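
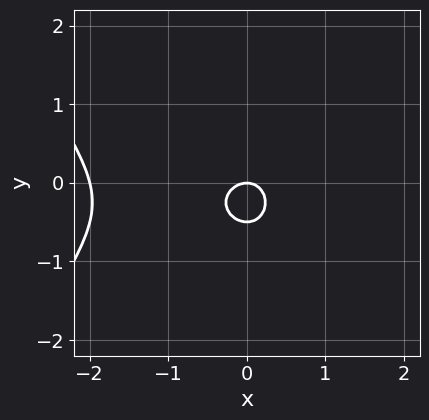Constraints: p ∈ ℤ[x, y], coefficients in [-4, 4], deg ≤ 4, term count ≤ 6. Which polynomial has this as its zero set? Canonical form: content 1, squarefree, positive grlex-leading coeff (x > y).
x^3 + 2*x^2 + 2*y^2 + y

(a) The degree is 3 — the shape is more complex than any degree-2 curve.
(b) From the axis intercepts and sections: it crosses the y-axis at the gridline y = 0; among the integer gridlines, it crosses the x-axis at x ∈ {-2, 0}.
(c) Assembling these constraints gives the stated polynomial.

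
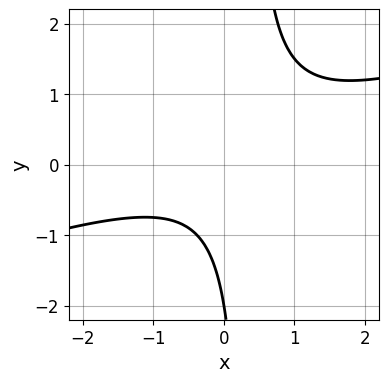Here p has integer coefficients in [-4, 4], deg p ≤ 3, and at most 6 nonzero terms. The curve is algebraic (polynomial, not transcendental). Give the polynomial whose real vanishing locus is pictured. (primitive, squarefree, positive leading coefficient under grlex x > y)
1. The degree is 2 — no degree-1 curve has this shape.
2. From the visible intercepts: it misses every integer gridline on the x-axis; it meets the y-axis at y = -2 (among the integer gridlines).
3. Fitting integer coefficients to these (and the overall shape) gives p.

x^2 - 3*x*y + y + 2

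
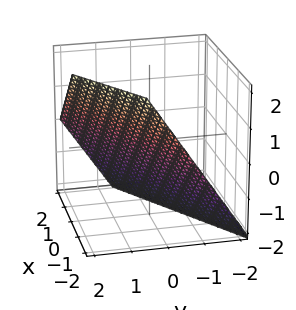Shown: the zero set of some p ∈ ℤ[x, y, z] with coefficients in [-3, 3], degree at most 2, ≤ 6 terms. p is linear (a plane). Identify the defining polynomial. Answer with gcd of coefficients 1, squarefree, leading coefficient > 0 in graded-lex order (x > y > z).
2*x - 3*y + 2*z + 2

(a) The degree is 1 — every cross-section is a straight line — this is a plane.
(b) From the axis intercepts and sections: one z-axis crossing is at z = -1; it crosses the x-axis at the gridline x = -1.
(c) Putting this together gives p.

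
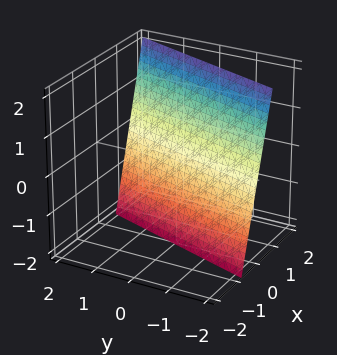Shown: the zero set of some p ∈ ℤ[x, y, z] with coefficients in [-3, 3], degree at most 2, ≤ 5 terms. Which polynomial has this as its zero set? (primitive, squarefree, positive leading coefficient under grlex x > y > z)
The degree is 1 — the surface is flat (a plane).
Observable constraints: it crosses the y-axis at the gridline y = -2; one z-axis crossing is at z = -2.
Fitting integer coefficients to these (and the overall shape) gives p.

3*x - y - z - 2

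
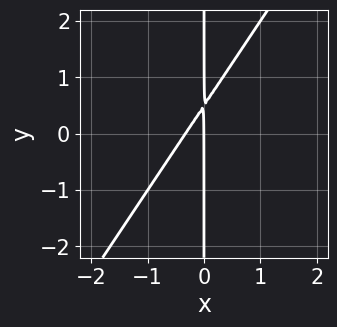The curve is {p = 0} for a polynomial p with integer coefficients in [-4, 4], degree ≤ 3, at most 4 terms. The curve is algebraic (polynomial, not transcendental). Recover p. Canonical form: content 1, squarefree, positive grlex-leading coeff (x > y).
3*x^2 - 2*x*y + x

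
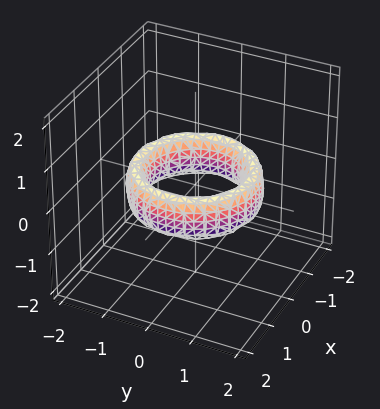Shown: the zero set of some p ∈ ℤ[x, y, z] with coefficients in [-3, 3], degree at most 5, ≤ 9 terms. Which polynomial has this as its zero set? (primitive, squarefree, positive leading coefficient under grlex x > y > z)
x^4 + 2*x^2*y^2 + y^4 - 3*x^2 - 3*y^2 + z^2 + 2

The degree is 4 — the shape is more complex than any degree-3 surface.
By symmetry, the z-axis is an axis of rotation, so x and y enter only as x² + y².
Observable constraints: the y-axis gridline crossings are at y ∈ {-1, 1}; it misses every integer gridline on the z-axis; the x-axis gridline crossings are at x ∈ {-1, 1}; a circular section at z = 0 has radius exactly 1.
The integer polynomial consistent with all of this is the stated p.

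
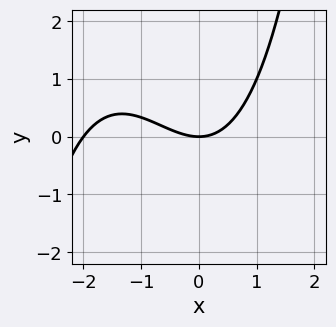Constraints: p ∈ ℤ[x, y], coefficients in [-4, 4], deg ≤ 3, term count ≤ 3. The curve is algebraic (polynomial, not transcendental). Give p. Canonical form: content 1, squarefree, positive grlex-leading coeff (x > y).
x^3 + 2*x^2 - 3*y

1. deg p = 3. The shape is more complex than any degree-2 curve.
2. Checking where it meets the axes: among the integer gridlines, it crosses the x-axis at x ∈ {-2, 0}; it crosses the y-axis at the gridline y = 0.
3. Together with the visible shape, these determine p as stated.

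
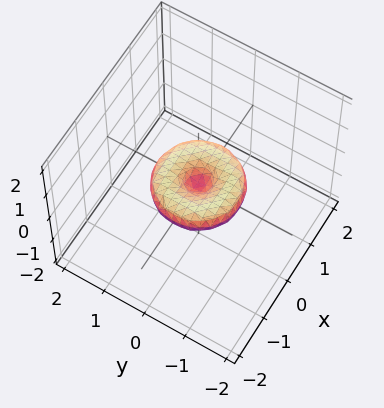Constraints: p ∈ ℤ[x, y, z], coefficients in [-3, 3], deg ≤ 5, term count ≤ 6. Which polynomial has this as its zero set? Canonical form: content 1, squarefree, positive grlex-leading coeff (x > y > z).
x^4 + 2*x^2*y^2 + y^4 - x^2 - y^2 + 2*z^2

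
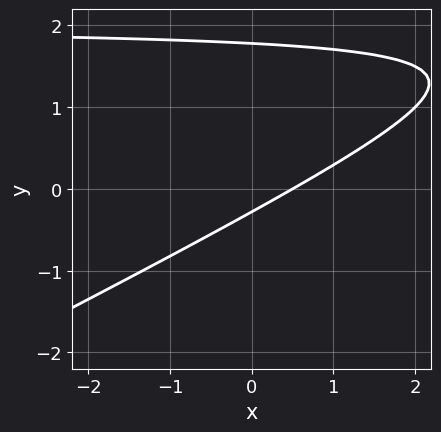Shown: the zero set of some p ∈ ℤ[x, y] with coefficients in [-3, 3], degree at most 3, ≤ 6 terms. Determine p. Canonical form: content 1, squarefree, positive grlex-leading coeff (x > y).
1. The degree is 2 — the shape is more complex than any degree-1 curve.
2. Matching integer coefficients to the picture gives p.

x*y - 2*y^2 - 2*x + 3*y + 1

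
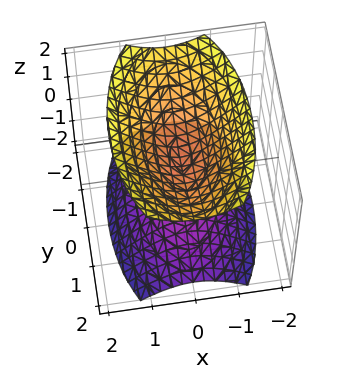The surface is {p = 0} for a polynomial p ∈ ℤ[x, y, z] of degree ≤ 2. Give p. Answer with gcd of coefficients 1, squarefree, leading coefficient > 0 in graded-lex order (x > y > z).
3*x^2 + y^2 - 2*z^2 + 1

There are 2 components.
deg p = 2.
Symmetries: mirror symmetry z ↦ −z ⇒ only even powers of z; the y ↦ −y reflection is a symmetry, so y appears only in even powers; it's symmetric under x → −x, forcing even powers of x.
Reading off the gridlines: no x-intercept at any integer in the box; no y-intercept at any integer in the box.
The integer polynomial consistent with all of this is the stated p.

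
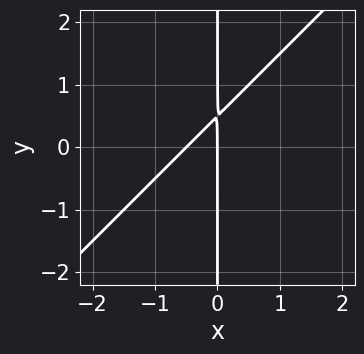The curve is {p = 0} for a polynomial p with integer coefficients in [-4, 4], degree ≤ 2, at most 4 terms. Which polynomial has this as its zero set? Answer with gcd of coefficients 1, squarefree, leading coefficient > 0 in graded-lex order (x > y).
2*x^2 - 2*x*y + x

1. deg p = 2.
2. From the visible intercepts: every point of the y-axis in the box is on the curve; it meets the x-axis at x = 0 (among the integer gridlines).
3. Matching integer coefficients to the picture gives p.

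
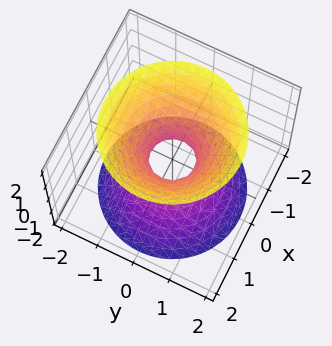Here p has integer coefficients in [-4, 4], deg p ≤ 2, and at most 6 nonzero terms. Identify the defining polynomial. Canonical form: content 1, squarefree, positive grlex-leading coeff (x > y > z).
3*x^2 + 3*y^2 - 2*z^2 - 1

1. Degree: no degree-1 surface has this shape, so deg p = 2.
2. Symmetries: rotational symmetry about the z-axis ⇒ p depends on x, y only through x² + y².
3. Checking where it meets the axes: a circular section at z = 2 has radius between 1 and 2; the surface avoids every integer z-axis point in the box.
4. Matching integer coefficients to the picture gives p.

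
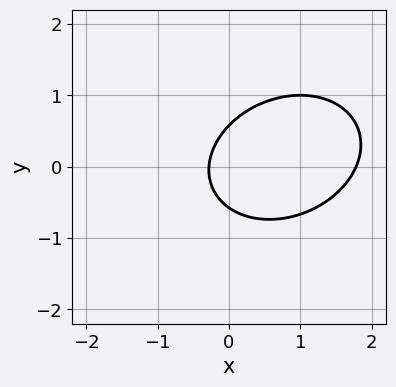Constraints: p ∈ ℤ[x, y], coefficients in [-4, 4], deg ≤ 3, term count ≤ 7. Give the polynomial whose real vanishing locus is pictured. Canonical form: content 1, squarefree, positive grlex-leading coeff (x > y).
First, degree: the shape is more complex than any degree-1 curve, so deg p = 2.
Finally, solving for integer coefficients yields p as stated.

2*x^2 - x*y + 3*y^2 - 3*x - 1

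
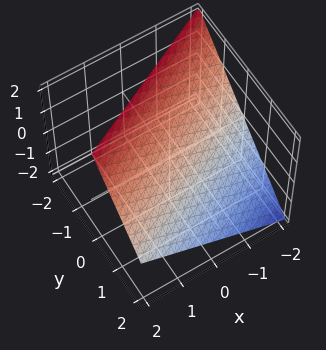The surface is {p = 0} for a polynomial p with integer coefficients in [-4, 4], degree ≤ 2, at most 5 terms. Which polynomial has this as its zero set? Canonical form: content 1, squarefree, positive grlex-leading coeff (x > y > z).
x - 2*y - 2*z + 2

(a) Degree: the surface is flat (a plane), so deg p = 1.
(b) Checking where it meets the axes: one z-axis crossing is at z = 1; it meets the y-axis at y = 1 (among the integer gridlines); one x-axis crossing is at x = -2.
(c) These observations pin down the coefficients.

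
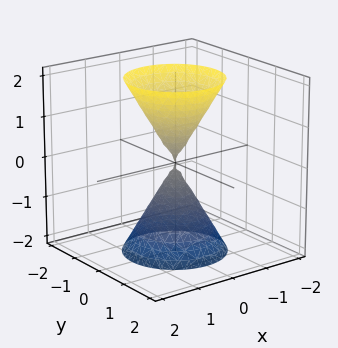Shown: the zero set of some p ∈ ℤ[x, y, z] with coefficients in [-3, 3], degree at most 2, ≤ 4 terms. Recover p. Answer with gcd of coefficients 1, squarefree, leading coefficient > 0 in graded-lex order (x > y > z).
3*x^2 + 3*y^2 - z^2

First, the picture has 2 separate pieces. Treating them together as one polynomial.
Next, degree: a double cone through the origin; a quadric, so deg p = 2.
Then, symmetries: mirror symmetry z ↦ −z ⇒ only even powers of z; the surface is invariant under rotation about z: p = q(x² + y², z).
Next, checking where it meets the axes: one z-axis crossing is at z = 0; one y-axis crossing is at y = 0; a circular section at z = 1 has radius between 0 and 1.
Finally, the integer polynomial consistent with all of this is the stated p.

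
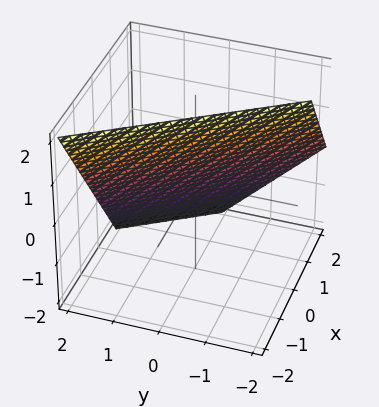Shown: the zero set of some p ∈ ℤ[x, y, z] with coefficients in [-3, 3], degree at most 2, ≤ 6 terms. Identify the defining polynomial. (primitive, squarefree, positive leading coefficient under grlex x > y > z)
3*x + 2*y + 2*z - 2

1. Degree: the surface is flat (a plane), so deg p = 1.
2. Against the integer gridlines: it meets the z-axis at z = 1 (among the integer gridlines); it crosses the y-axis at the gridline y = 1.
3. Fitting integer coefficients to these (and the overall shape) gives p.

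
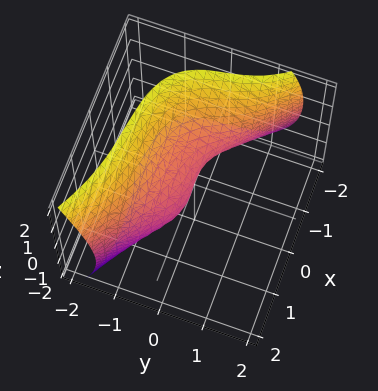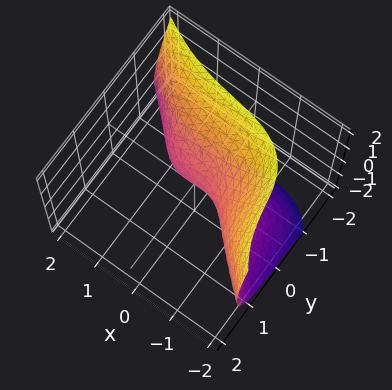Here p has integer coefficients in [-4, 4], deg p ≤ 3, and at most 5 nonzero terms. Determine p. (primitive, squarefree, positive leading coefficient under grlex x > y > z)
Degree: no degree-2 surface has this shape, so deg p = 3.
Against the integer gridlines: it crosses the z-axis at the gridline z = 0; it meets the x-axis at x = 0 (among the integer gridlines).
These observations pin down the coefficients.

x^3 + 2*y^3 + x*z + 2*z^2 + 2*y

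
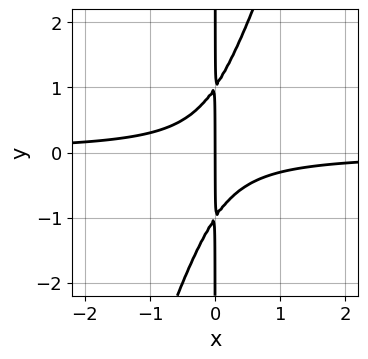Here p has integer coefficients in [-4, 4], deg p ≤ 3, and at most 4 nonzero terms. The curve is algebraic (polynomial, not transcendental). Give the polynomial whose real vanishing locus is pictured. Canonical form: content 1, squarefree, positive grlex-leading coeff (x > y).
3*x^2*y - x*y^2 + x

First, degree: no degree-2 curve has this shape, so deg p = 3.
Then, from the axis intercepts and sections: one x-axis crossing is at x = 0; the visible y-axis segment lies entirely on the curve.
Finally, fitting integer coefficients to these (and the overall shape) gives p.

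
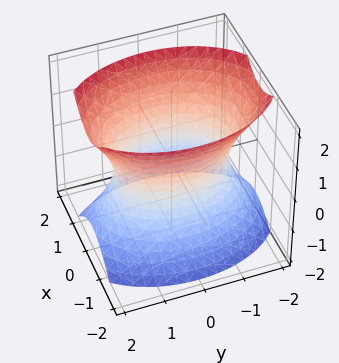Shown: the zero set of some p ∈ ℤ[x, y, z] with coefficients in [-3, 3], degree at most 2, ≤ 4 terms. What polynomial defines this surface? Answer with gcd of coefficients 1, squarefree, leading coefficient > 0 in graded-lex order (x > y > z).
2*x^2 + y^2 - z^2 - 2

Degree: one connected sheet with a waist; a quadric, so deg p = 2.
Symmetries: it's symmetric under x → −x, forcing even powers of x; it's symmetric under y → −y, forcing even powers of y; it's symmetric under z → −z, forcing even powers of z.
Against the integer gridlines: the x-axis gridline crossings are at x ∈ {-1, 1}; the surface avoids every integer z-axis point in the box.
Putting this together gives p.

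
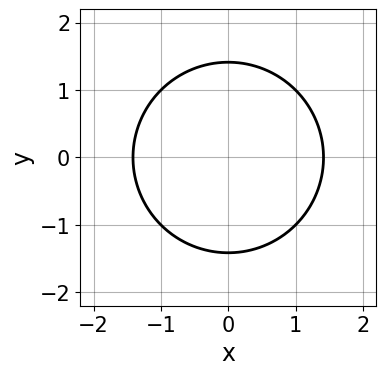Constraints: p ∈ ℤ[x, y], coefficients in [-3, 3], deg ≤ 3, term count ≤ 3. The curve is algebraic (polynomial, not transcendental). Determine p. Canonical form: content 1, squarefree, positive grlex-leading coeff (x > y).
(a) Degree: no degree-1 curve has this shape, so deg p = 2.
(b) Symmetries: the x ↦ −x reflection is a symmetry, so x appears only in even powers; mirror symmetry y ↦ −y ⇒ only even powers of y.
(c) The integer polynomial consistent with all of this is the stated p.

x^2 + y^2 - 2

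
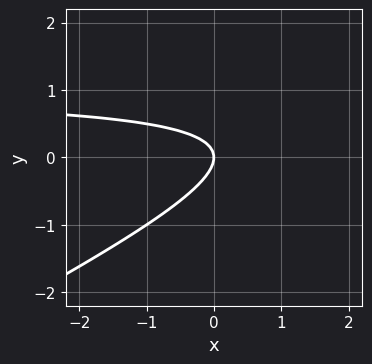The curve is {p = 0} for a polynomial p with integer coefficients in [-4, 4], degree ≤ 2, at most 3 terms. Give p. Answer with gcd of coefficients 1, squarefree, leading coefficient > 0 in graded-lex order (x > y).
x*y - 2*y^2 - x

First, deg p = 2.
Then, from the visible intercepts: one x-axis crossing is at x = 0; one y-axis crossing is at y = 0.
Finally, these observations pin down the coefficients.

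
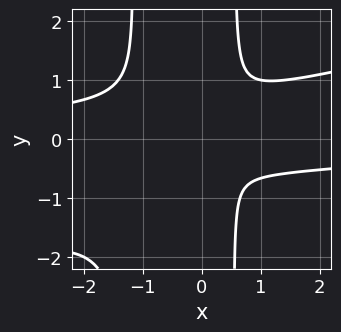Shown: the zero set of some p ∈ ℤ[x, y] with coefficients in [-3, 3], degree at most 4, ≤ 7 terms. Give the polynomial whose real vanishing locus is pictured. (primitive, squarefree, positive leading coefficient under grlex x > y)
x^3*y - 3*x^2*y^2 - 2*x*y^2 + 2*x^2 + 2*y^2

The degree is 4 — the shape is more complex than any degree-3 curve.
The integer polynomial consistent with all of this is the stated p.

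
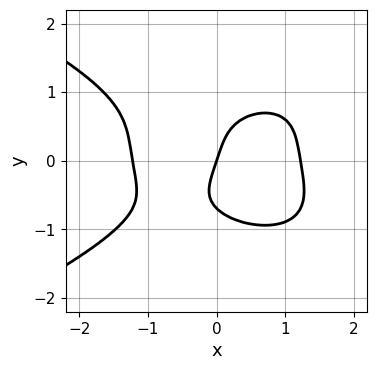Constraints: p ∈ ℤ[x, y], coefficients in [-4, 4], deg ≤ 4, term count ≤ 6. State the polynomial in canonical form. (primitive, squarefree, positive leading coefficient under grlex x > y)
First, degree: no degree-3 curve has this shape, so deg p = 4.
Next, from the visible intercepts: it meets the y-axis at y = 0 (among the integer gridlines); it meets the x-axis at x = 0 (among the integer gridlines).
Finally, matching integer coefficients to the picture gives p.

3*y^4 + 2*x^3 - 3*x + y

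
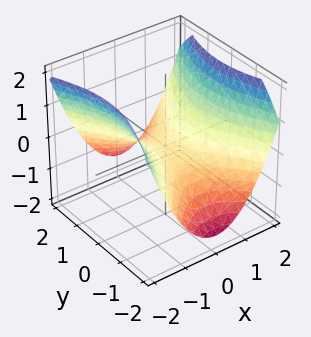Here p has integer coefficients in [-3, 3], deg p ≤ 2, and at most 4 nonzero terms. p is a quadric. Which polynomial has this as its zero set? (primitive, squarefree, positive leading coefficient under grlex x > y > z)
2*x^2 - y^2 - 3*z

First, the degree is 2 — a hyperbolic paraboloid; a quadric.
Then, symmetries: it's symmetric under y → −y, forcing even powers of y; the x ↦ −x reflection is a symmetry, so x appears only in even powers.
Next, from the axis intercepts and sections: it meets the z-axis at z = 0 (among the integer gridlines); it crosses the x-axis at the gridline x = 0; it meets the y-axis at y = 0 (among the integer gridlines).
Finally, fitting integer coefficients to these (and the overall shape) gives p.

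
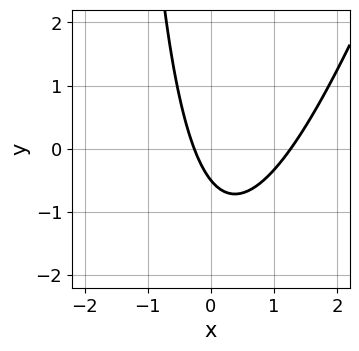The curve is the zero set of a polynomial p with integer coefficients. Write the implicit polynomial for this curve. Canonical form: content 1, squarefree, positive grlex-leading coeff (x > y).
3*x^2 - x*y - 3*x - 2*y - 1

1. The degree is 2 — a generic line meets the curve in up to 2 points.
2. The integer polynomial consistent with all of this is the stated p.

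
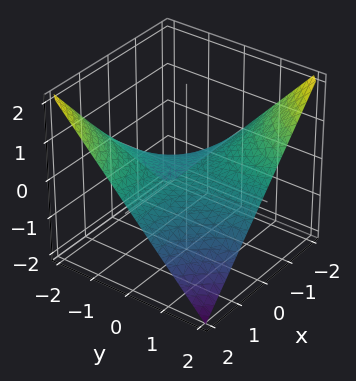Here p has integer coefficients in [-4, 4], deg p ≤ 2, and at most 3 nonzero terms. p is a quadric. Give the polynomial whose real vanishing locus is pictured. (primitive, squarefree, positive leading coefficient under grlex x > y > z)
First, degree: a saddle surface; a quadric, so deg p = 2.
Next, observable constraints: the visible y-axis segment lies entirely on the surface; it meets the z-axis at z = 0 (among the integer gridlines).
Finally, putting this together gives p.

x*y + 2*z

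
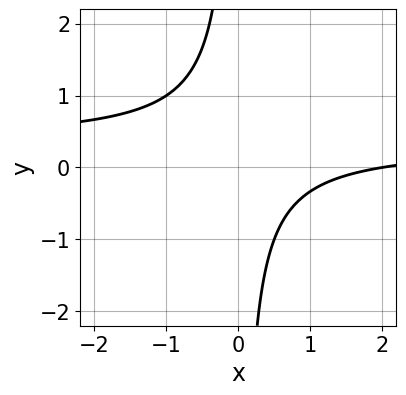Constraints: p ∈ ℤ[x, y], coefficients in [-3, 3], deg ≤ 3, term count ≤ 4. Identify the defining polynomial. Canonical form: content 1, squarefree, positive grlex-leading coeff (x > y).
3*x*y - x + 2

First, deg p = 2. No degree-1 curve has this shape.
Then, observable constraints: it misses every integer gridline on the y-axis; it meets the x-axis at x = 2 (among the integer gridlines).
Finally, putting this together gives p.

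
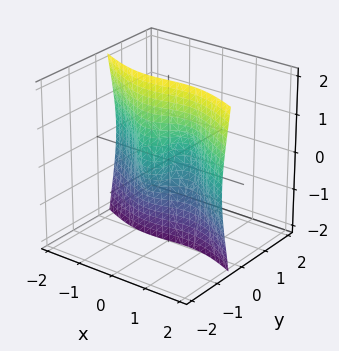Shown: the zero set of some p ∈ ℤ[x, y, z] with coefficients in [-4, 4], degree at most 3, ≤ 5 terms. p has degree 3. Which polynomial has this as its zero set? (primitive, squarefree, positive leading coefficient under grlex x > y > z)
x^3 + 2*x^2*y + 3*y^3 + 2*y*z^2 - x

(a) Degree: a generic line meets the surface in up to 3 points, so deg p = 3.
(b) From the visible intercepts: the x-axis gridline crossings are at x ∈ {-1, 0, 1}; the visible z-axis segment lies entirely on the surface; one y-axis crossing is at y = 0.
(c) The integer polynomial consistent with all of this is the stated p.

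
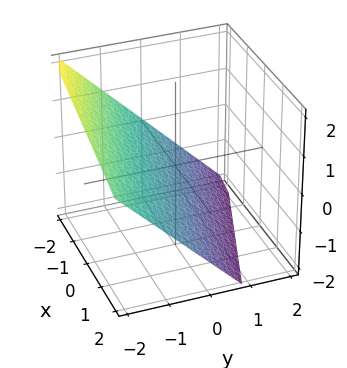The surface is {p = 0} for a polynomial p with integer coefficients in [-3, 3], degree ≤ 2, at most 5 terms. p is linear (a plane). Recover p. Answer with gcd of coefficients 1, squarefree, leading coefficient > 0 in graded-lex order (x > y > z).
Degree: every cross-section is a straight line — this is a plane, so deg p = 1.
Against the integer gridlines: one x-axis crossing is at x = -2.
Assembling these constraints gives the stated polynomial.

x + 3*y + 3*z + 2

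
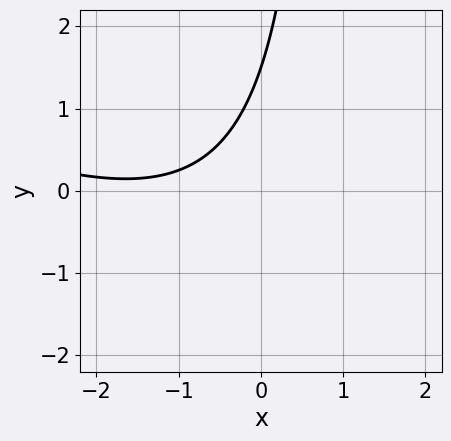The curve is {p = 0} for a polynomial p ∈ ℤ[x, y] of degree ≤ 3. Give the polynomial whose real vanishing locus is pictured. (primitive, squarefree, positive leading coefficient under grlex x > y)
(a) deg p = 2.
(b) Checking where it meets the axes: it misses every integer gridline on the x-axis.
(c) Together with the visible shape, these determine p as stated.

x^2 + 2*x*y + 3*x - 2*y + 3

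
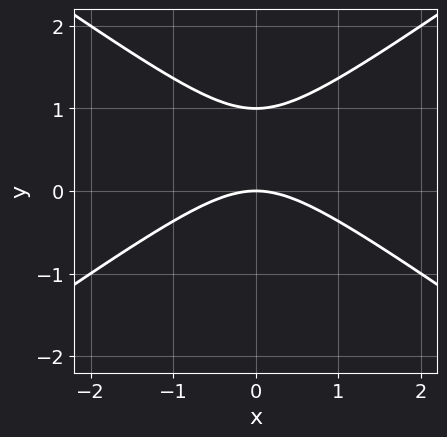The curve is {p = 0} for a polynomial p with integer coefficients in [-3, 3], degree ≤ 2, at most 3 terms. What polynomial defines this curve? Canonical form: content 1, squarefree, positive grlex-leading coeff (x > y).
First, the degree is 2 — a generic line meets the curve in up to 2 points.
Then, symmetries: the x ↦ −x reflection is a symmetry, so x appears only in even powers.
Next, against the integer gridlines: among the integer gridlines, it crosses the y-axis at y ∈ {0, 1}; one x-axis crossing is at x = 0.
Finally, together with the visible shape, these determine p as stated.

x^2 - 2*y^2 + 2*y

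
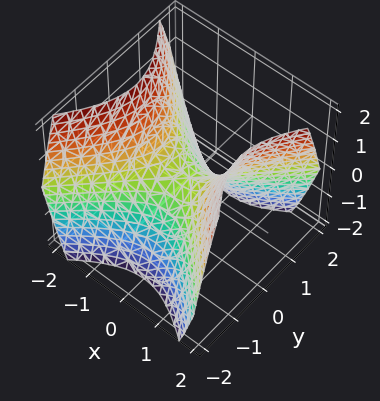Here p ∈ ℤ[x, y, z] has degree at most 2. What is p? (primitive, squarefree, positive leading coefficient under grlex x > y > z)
deg p = 2. A saddle surface; a quadric.
Symmetries: it's symmetric under y → −y, forcing even powers of y; it's symmetric under x → −x, forcing even powers of x.
Checking where it meets the axes: one z-axis crossing is at z = 0; it meets the x-axis at x = 0 (among the integer gridlines); it meets the y-axis at y = 0 (among the integer gridlines).
Together with the visible shape, these determine p as stated.

x^2 - y^2 - z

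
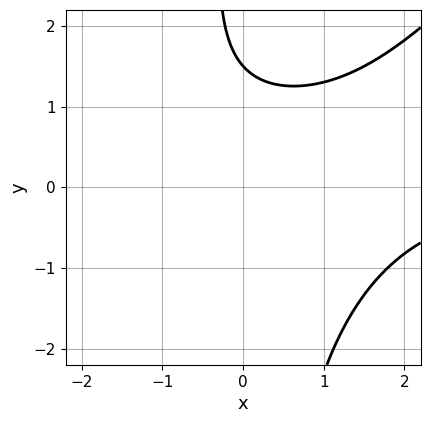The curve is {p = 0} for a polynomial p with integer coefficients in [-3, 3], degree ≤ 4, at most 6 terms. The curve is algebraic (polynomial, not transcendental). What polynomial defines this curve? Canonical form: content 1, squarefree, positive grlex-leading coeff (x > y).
x^2*y - x*y^2 - 2*y + 3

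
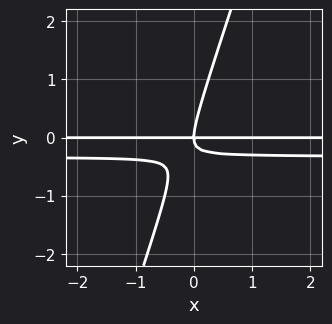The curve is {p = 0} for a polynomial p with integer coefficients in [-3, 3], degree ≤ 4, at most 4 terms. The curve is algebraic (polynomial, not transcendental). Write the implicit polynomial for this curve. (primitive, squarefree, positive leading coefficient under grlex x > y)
3*x*y^2 - y^3 + x*y

First, degree: a generic line meets the curve in up to 3 points, so deg p = 3.
Next, reading off the gridlines: every point of the x-axis in the box is on the curve; one y-axis crossing is at y = 0.
Finally, together with the visible shape, these determine p as stated.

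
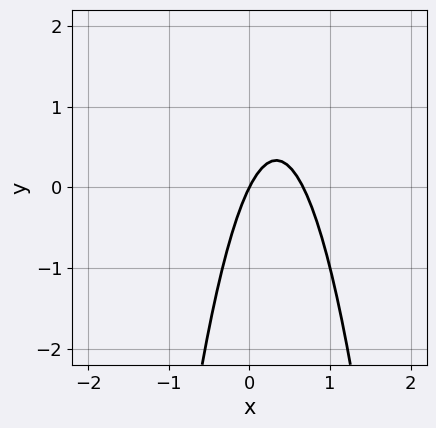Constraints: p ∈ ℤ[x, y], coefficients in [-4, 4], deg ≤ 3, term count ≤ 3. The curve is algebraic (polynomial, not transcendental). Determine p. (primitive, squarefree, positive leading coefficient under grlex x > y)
3*x^2 - 2*x + y

(a) deg p = 2.
(b) Against the integer gridlines: it meets the y-axis at y = 0 (among the integer gridlines); one x-axis crossing is at x = 0.
(c) Putting this together gives p.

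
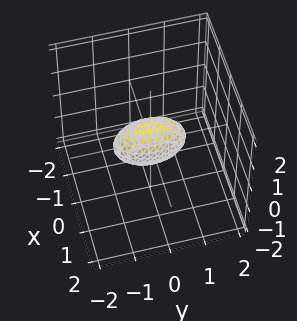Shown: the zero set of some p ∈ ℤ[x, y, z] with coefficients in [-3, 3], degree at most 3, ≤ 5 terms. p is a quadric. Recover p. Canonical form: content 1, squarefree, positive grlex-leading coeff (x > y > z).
3*x^2 + y^2 + 2*z^2 - 1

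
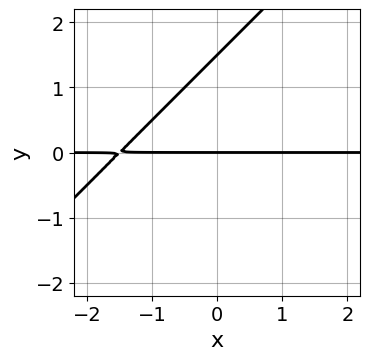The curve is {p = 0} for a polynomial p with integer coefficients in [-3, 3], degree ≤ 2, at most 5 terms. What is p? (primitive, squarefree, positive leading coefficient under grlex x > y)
(a) deg p = 2. The shape is more complex than any degree-1 curve.
(b) Reading off the gridlines: it crosses the y-axis at the gridline y = 0; every point of the x-axis in the box is on the curve.
(c) The integer polynomial consistent with all of this is the stated p.

2*x*y - 2*y^2 + 3*y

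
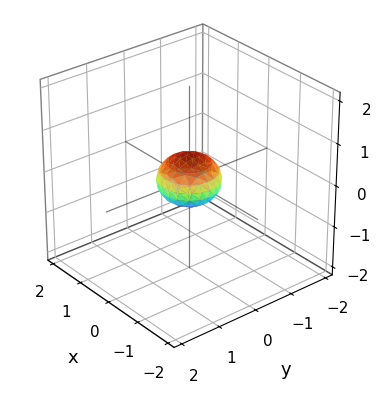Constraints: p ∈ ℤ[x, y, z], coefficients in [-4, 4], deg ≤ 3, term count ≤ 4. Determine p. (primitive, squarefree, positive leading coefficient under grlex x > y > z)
2*x^2 + 2*y^2 + 3*z^2 - 1

1. The degree is 2 — a closed, bounded, convex surface; a quadric.
2. Symmetries: rotational symmetry about the z-axis ⇒ p depends on x, y only through x² + y²; mirror symmetry z ↦ −z ⇒ only even powers of z.
3. Observable constraints: a circular section at z = 0 has radius between 0 and 1.
4. The integer polynomial consistent with all of this is the stated p.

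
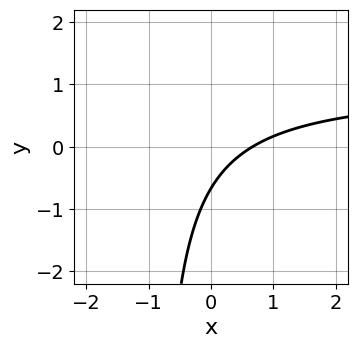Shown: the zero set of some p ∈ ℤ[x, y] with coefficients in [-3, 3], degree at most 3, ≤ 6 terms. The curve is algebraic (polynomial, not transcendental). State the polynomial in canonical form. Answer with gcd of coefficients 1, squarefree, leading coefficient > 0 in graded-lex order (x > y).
3*x*y - 3*x + 3*y + 2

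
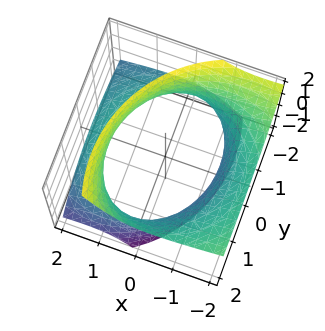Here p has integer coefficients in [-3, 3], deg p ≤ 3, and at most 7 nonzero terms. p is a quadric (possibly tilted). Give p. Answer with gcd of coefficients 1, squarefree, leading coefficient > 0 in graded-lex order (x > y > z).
(a) deg p = 2.
(b) From the axis intercepts and sections: the surface avoids every integer z-axis point in the box.
(c) The integer polynomial consistent with all of this is the stated p.

x^2 + 2*x*z + y^2 - y*z - z^2 - 3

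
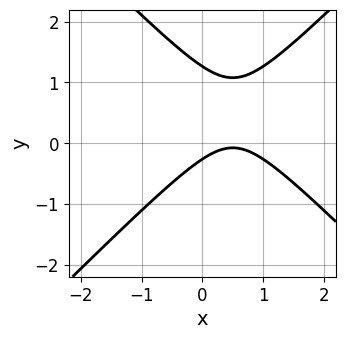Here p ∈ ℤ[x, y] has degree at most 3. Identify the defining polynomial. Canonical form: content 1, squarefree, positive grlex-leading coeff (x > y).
The degree is 2 — the shape is more complex than any degree-1 curve.
Observable constraints: it misses every integer gridline on the x-axis.
Together with the visible shape, these determine p as stated.

3*x^2 - 3*y^2 - 3*x + 3*y + 1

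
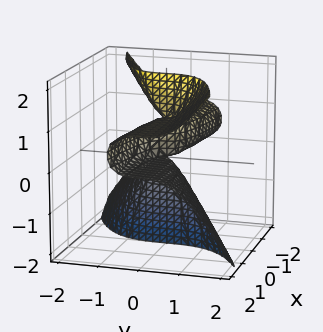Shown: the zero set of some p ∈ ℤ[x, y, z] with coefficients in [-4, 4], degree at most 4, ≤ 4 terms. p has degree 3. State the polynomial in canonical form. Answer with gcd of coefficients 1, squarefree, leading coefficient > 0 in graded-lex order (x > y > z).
x*z^2 - y^3 - x*z

1. Degree: a generic line meets the surface in up to 3 points, so deg p = 3.
2. Against the integer gridlines: the visible z-axis segment lies entirely on the surface; it crosses the y-axis at the gridline y = 0; every point of the x-axis in the box is on the surface.
3. Fitting integer coefficients to these (and the overall shape) gives p.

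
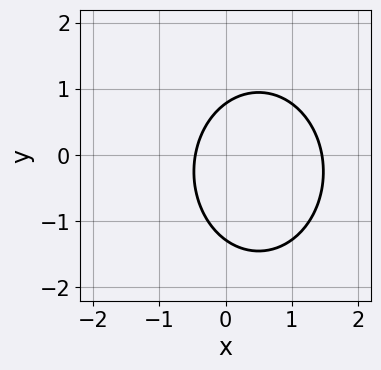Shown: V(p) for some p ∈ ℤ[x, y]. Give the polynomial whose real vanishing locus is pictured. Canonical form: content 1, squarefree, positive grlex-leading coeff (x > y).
3*x^2 + 2*y^2 - 3*x + y - 2

First, the degree is 2 — no degree-1 curve has this shape.
Finally, matching integer coefficients to the picture gives p.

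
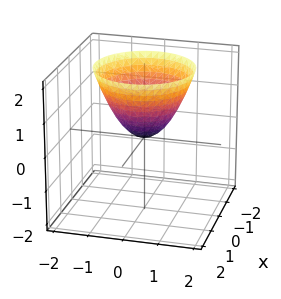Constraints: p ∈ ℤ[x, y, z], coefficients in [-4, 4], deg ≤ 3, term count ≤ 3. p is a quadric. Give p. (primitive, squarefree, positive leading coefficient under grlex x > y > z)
x^2 + y^2 - z

The degree is 2 — a single bowl opening along one axis; a quadric.
Symmetries: rotational symmetry about the z-axis ⇒ p depends on x, y only through x² + y².
Reading off the gridlines: one z-axis crossing is at z = 0; it meets the x-axis at x = 0 (among the integer gridlines).
These observations pin down the coefficients.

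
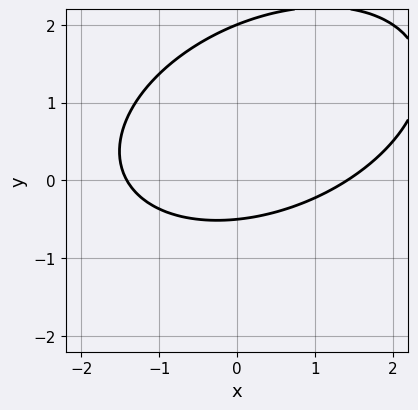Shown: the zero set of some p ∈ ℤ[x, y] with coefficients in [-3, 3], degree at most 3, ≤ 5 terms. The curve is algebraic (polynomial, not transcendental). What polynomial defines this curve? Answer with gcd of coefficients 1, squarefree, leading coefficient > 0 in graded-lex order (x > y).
The degree is 2 — no degree-1 curve has this shape.
From the visible intercepts: it crosses the y-axis at the gridline y = 2.
Together with the visible shape, these determine p as stated.

x^2 - x*y + 2*y^2 - 3*y - 2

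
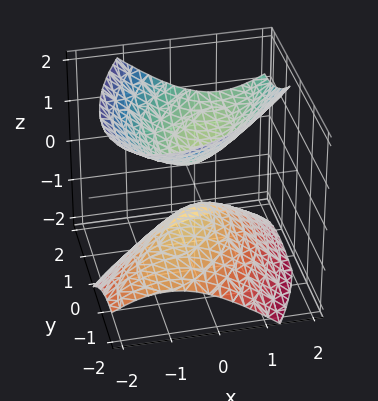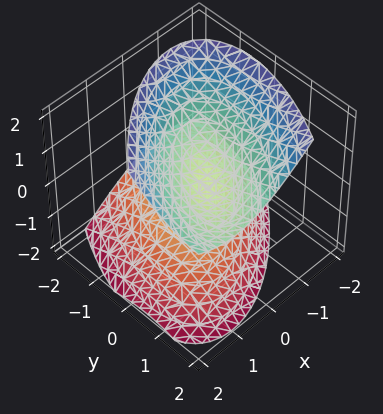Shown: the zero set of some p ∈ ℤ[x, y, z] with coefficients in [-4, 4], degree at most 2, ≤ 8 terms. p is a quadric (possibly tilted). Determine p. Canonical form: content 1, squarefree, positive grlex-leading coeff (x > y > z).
1. There are 2 components. They look like related sheets of one shape, so recover p as a whole.
2. The degree is 2 — no degree-1 surface has this shape.
3. From the visible intercepts: no y-intercept at any integer in the box; no x-intercept at any integer in the box.
4. The integer polynomial consistent with all of this is the stated p.

3*x^2 - 3*x*y + 2*y^2 - 2*y*z - 3*z^2 + 1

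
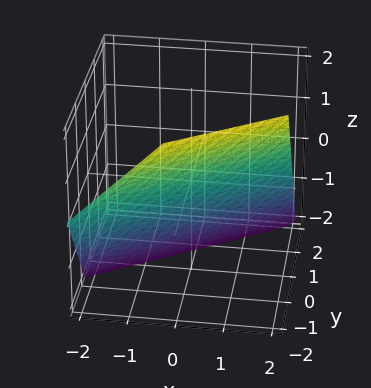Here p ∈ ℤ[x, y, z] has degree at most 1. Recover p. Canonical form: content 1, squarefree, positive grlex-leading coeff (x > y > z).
2*x - 3*y - 2*z - 2

(a) The degree is 1 — every cross-section is a straight line — this is a plane.
(b) Reading off the gridlines: one z-axis crossing is at z = -1; one x-axis crossing is at x = 1.
(c) Fitting integer coefficients to these (and the overall shape) gives p.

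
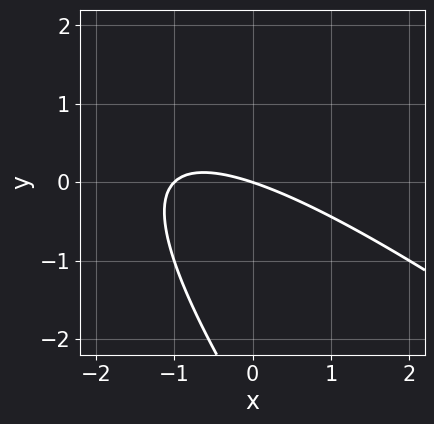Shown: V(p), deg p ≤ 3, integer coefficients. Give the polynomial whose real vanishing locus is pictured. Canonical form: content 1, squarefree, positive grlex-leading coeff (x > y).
x^2 + 2*x*y + y^2 + x + 3*y

First, degree: a generic line meets the curve in up to 2 points, so deg p = 2.
Then, against the integer gridlines: the x-axis gridline crossings are at x ∈ {-1, 0}; it crosses the y-axis at the gridline y = 0.
Finally, these observations pin down the coefficients.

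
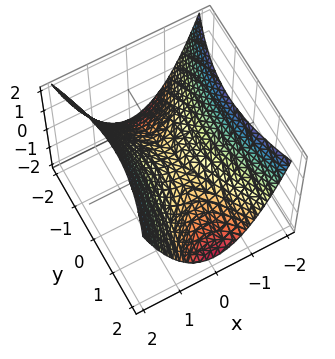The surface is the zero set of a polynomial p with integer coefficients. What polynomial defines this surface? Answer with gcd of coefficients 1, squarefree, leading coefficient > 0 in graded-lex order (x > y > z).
deg p = 2. A saddle surface; a quadric.
Symmetries: the x ↦ −x reflection is a symmetry, so x appears only in even powers; the y ↦ −y reflection is a symmetry, so y appears only in even powers.
Observable constraints: one y-axis crossing is at y = 0; it crosses the x-axis at the gridline x = 0; one z-axis crossing is at z = 0.
Solving for integer coefficients yields p as stated.

3*x^2 - y^2 - 3*z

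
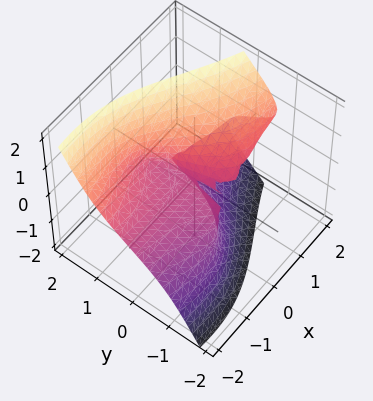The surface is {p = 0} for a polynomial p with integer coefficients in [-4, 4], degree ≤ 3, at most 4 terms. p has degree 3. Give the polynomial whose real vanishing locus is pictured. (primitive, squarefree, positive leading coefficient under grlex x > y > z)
x^2*y + 3*y*z^2 - 2*z^3 + 3*x*z

First, deg p = 3. A generic line meets the surface in up to 3 points.
Then, against the integer gridlines: the visible x-axis segment lies entirely on the surface; it crosses the z-axis at the gridline z = 0; the visible y-axis segment lies entirely on the surface.
Finally, together with the visible shape, these determine p as stated.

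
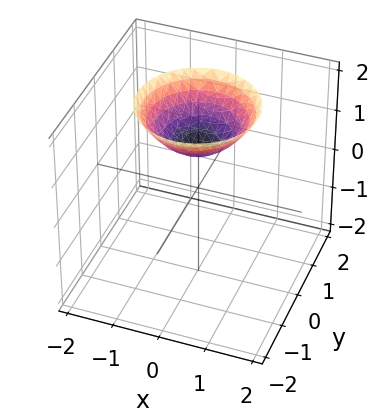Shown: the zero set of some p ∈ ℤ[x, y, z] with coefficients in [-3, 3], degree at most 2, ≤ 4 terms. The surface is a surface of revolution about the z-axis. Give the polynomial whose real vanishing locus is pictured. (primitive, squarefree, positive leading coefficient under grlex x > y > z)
2*x^2 + 2*y^2 - 3*z + 3

First, the degree is 2 — the shape is more complex than any degree-1 surface.
Then, by symmetry, every cross-section ⟂ z is a circle, so x, y appear only via x² + y².
Next, against the integer gridlines: a circular section at z = 2 has radius between 1 and 2; the surface avoids every integer x-axis point in the box; the surface avoids every integer y-axis point in the box; it meets the z-axis at z = 1 (among the integer gridlines).
Finally, fitting integer coefficients to these (and the overall shape) gives p.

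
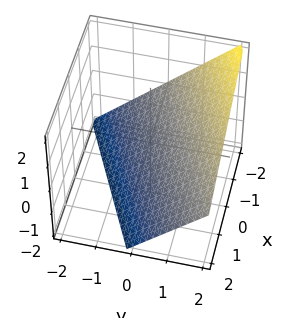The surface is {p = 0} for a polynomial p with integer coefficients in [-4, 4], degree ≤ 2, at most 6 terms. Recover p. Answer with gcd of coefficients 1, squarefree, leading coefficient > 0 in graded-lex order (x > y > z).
x - 2*y + 2*z + 2

deg p = 1. The surface is flat (a plane).
From the visible intercepts: it crosses the z-axis at the gridline z = -1; one x-axis crossing is at x = -2; one y-axis crossing is at y = 1.
The integer polynomial consistent with all of this is the stated p.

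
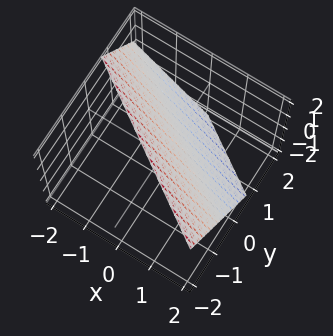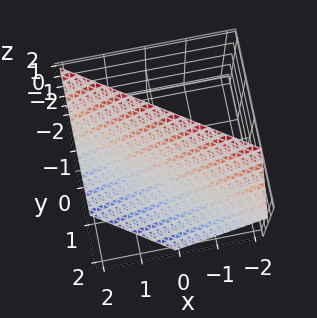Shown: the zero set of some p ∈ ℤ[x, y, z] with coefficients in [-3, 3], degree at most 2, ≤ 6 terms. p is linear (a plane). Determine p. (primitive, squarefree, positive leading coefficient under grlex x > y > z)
(a) deg p = 1. The surface is flat (a plane).
(b) Observable constraints: it meets the z-axis at z = 1 (among the integer gridlines); it meets the x-axis at x = 1 (among the integer gridlines).
(c) Matching integer coefficients to the picture gives p.

2*x + 3*y + 2*z - 2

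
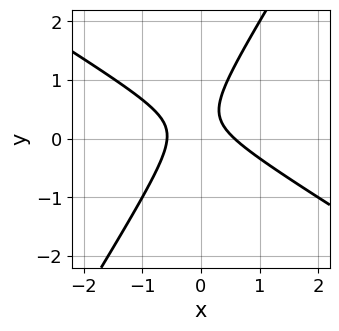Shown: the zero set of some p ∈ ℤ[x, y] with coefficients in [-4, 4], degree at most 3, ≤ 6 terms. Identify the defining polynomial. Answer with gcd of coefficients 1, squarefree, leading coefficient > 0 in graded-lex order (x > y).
First, deg p = 2. No degree-1 curve has this shape.
Next, against the integer gridlines: it misses every integer gridline on the y-axis.
Finally, these observations pin down the coefficients.

3*x^2 + 3*x*y - 3*y^2 + 2*y - 1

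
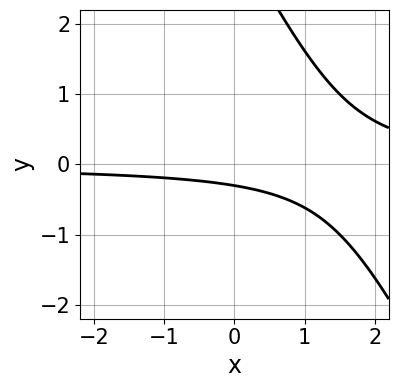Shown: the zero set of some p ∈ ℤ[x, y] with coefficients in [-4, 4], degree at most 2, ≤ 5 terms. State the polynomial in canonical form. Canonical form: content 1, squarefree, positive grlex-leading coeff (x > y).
2*x*y + y^2 - 3*y - 1

deg p = 2. A generic line meets the curve in up to 2 points.
Reading off the gridlines: it misses every integer gridline on the x-axis.
Assembling these constraints gives the stated polynomial.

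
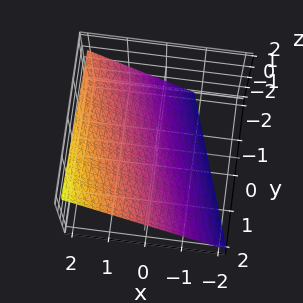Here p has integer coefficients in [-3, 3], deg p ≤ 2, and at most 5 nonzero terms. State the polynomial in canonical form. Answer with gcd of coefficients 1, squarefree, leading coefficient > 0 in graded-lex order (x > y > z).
deg p = 1. Every cross-section is a straight line — this is a plane.
From the visible intercepts: it meets the y-axis at y = 2 (among the integer gridlines).
Solving for integer coefficients yields p as stated.

3*x + y - 3*z - 2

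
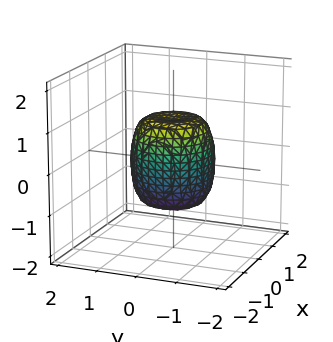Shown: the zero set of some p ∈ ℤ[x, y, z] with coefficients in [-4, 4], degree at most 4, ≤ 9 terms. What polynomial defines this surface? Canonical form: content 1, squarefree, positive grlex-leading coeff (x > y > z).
2*x^4 + 4*x^2*y^2 + 2*y^4 - x^2 - y^2 + z^2 - 1

(a) Degree: a generic line meets the surface in up to 4 points, so deg p = 4.
(b) Symmetries: rotational symmetry about the z-axis ⇒ p depends on x, y only through x² + y².
(c) From the visible intercepts: a circular section at z = 0 has radius exactly 1; among the integer gridlines, it crosses the x-axis at x ∈ {-1, 1}.
(d) The integer polynomial consistent with all of this is the stated p. Check: (0, -1, 0) on the y-axis lies on the surface, and p(0, -1, 0) = 0. ✓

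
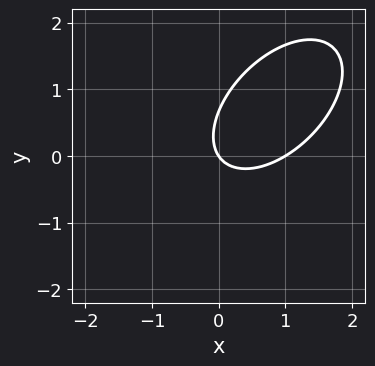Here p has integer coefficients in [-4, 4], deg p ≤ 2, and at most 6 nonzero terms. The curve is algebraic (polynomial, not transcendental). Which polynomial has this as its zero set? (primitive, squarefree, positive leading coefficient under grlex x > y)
3*x^2 - 3*x*y + 3*y^2 - 3*x - 2*y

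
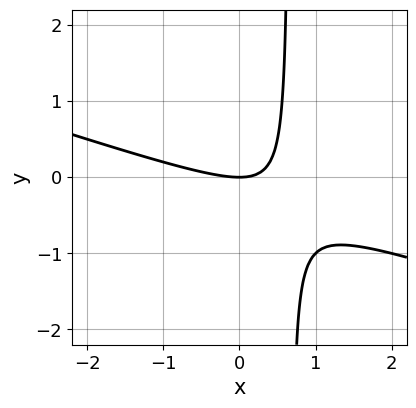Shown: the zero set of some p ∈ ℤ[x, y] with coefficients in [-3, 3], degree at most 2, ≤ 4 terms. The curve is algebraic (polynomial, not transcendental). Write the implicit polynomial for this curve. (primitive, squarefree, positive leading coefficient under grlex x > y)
(a) Degree: the shape is more complex than any degree-1 curve, so deg p = 2.
(b) Reading off the gridlines: one y-axis crossing is at y = 0; one x-axis crossing is at x = 0.
(c) Fitting integer coefficients to these (and the overall shape) gives p.

x^2 + 3*x*y - 2*y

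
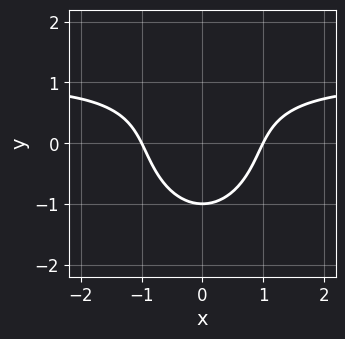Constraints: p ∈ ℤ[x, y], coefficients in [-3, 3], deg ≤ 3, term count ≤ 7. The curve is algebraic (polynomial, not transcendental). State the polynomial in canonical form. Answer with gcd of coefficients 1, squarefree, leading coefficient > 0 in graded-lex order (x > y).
3*x^2*y + 2*y^3 - 3*x^2 - y^2 + 3

The degree is 3 — no degree-2 curve has this shape.
Symmetries: it's symmetric under x → −x, forcing even powers of x.
Checking where it meets the axes: among the integer gridlines, it crosses the x-axis at x ∈ {-1, 1}; it crosses the y-axis at the gridline y = -1.
These observations pin down the coefficients.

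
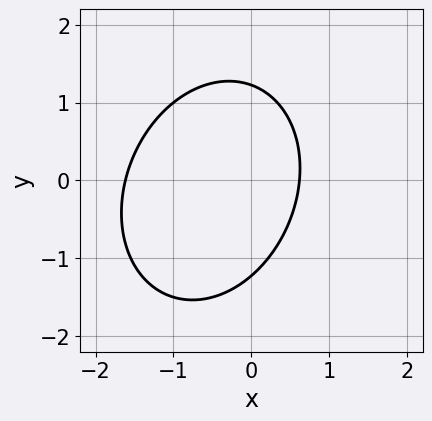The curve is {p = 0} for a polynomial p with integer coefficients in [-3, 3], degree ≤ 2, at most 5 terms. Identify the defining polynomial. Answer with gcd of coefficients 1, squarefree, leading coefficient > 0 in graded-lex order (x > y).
Degree: the shape is more complex than any degree-1 curve, so deg p = 2.
Putting this together gives p.

3*x^2 - x*y + 2*y^2 + 3*x - 3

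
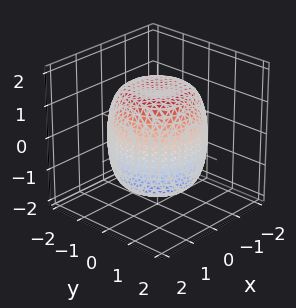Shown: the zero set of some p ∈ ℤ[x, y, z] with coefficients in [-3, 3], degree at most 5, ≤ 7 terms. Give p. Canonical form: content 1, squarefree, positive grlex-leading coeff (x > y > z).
Degree: a generic line meets the surface in up to 4 points, so deg p = 4.
Symmetry: every cross-section ⟂ z is a circle, so x, y appear only via x² + y².
Against the integer gridlines: a circular section at z = 0 has radius between 1 and 2.
Matching integer coefficients to the picture gives p.

x^4 + 2*x^2*y^2 + y^4 - x^2 - y^2 + z^2 - 2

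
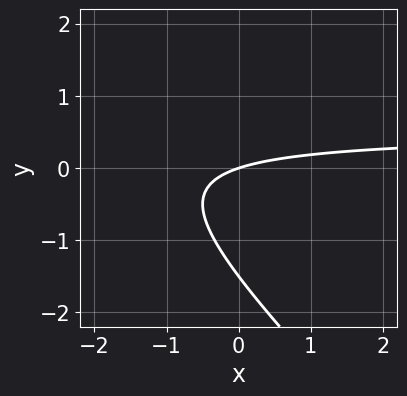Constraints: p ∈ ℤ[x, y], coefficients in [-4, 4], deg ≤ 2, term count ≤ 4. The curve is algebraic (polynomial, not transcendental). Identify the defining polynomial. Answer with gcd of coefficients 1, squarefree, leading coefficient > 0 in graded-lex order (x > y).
1. Degree: the shape is more complex than any degree-1 curve, so deg p = 2.
2. From the axis intercepts and sections: it crosses the y-axis at the gridline y = 0; it crosses the x-axis at the gridline x = 0.
3. These observations pin down the coefficients.

2*x*y + 2*y^2 - x + 3*y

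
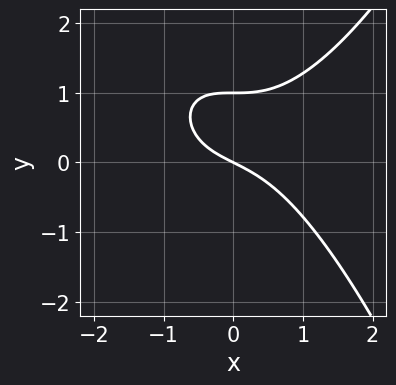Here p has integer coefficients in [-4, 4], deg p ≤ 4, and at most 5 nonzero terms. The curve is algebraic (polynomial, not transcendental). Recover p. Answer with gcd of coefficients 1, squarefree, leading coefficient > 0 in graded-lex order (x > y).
x^3 - x*y - 2*y^2 + x + 2*y

First, deg p = 3.
Then, reading off the gridlines: one x-axis crossing is at x = 0; among the integer gridlines, it crosses the y-axis at y ∈ {0, 1}.
Finally, assembling these constraints gives the stated polynomial.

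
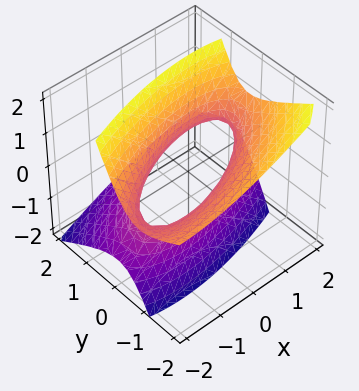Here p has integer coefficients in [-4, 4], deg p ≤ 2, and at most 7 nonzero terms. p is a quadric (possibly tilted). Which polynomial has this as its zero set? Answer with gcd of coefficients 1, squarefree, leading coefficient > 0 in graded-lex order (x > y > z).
x^2 - 2*x*y + 3*y^2 + 3*y*z - 2*z^2 - 2

Degree: no degree-1 surface has this shape, so deg p = 2.
From the visible intercepts: it misses every integer gridline on the z-axis.
Matching integer coefficients to the picture gives p.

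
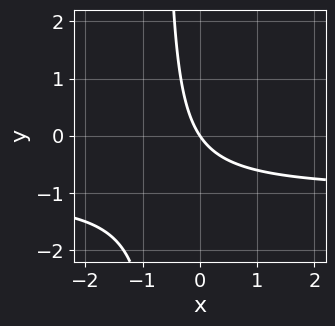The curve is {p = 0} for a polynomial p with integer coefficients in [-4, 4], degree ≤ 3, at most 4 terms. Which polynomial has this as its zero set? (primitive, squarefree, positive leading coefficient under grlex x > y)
3*x*y + 3*x + 2*y

First, the degree is 2 — no degree-1 curve has this shape.
Next, checking where it meets the axes: it crosses the x-axis at the gridline x = 0; one y-axis crossing is at y = 0.
Finally, fitting integer coefficients to these (and the overall shape) gives p.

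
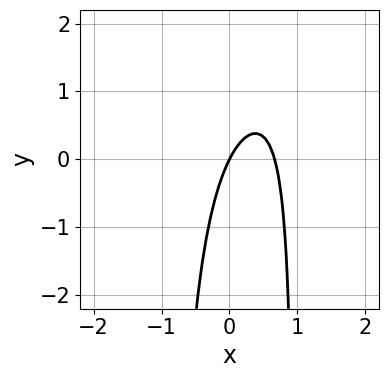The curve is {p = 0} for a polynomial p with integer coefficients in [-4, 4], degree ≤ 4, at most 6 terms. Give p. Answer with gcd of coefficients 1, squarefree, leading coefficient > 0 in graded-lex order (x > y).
(a) Degree: a generic line meets the curve in up to 3 points, so deg p = 3.
(b) Checking where it meets the axes: it crosses the y-axis at the gridline y = 0; one x-axis crossing is at x = 0.
(c) Fitting integer coefficients to these (and the overall shape) gives p.

x^2*y - 3*x^2 + 2*x - y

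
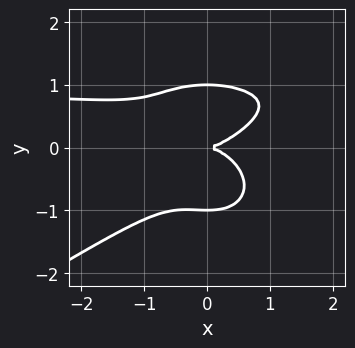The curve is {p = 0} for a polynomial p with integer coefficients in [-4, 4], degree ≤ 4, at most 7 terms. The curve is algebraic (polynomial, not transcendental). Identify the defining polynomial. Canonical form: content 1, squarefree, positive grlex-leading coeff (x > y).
First, deg p = 4.
Next, checking where it meets the axes: among the integer gridlines, it crosses the y-axis at y ∈ {-1, 0, 1}; it crosses the x-axis at the gridline x = 0.
Finally, fitting integer coefficients to these (and the overall shape) gives p.

x^3*y - x^2*y^2 - 2*y^4 - x^3 + 2*y^2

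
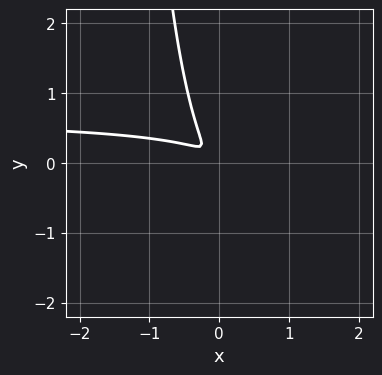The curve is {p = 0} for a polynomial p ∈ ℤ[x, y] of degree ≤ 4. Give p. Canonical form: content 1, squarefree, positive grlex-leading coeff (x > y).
First, degree: a generic line meets the curve in up to 3 points, so deg p = 3.
Finally, matching integer coefficients to the picture gives p.

3*x^2*y - x*y^2 - 2*x^2 - 3*x*y - 2*y^2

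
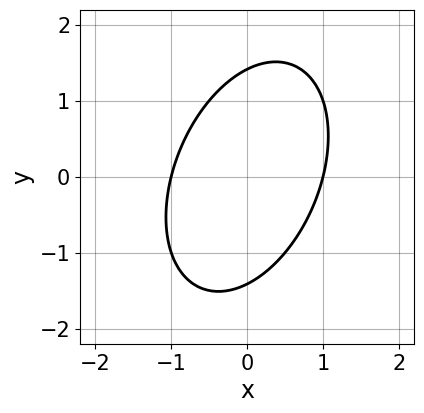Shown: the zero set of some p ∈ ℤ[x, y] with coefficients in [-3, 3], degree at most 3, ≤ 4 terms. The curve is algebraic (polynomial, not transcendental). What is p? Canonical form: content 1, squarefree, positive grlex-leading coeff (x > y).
2*x^2 - x*y + y^2 - 2

The degree is 2 — the shape is more complex than any degree-1 curve.
Reading off the gridlines: the x-axis gridline crossings are at x ∈ {-1, 1}.
Putting this together gives p.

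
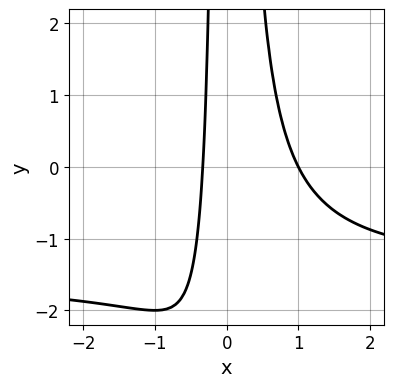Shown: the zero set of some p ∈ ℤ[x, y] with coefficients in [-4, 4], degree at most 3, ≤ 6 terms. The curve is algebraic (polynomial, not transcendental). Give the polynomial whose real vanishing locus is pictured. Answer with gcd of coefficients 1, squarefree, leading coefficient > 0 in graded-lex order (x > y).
2*x^2*y + 3*x^2 - 2*x - 1

Degree: the shape is more complex than any degree-2 curve, so deg p = 3.
Checking where it meets the axes: one x-axis crossing is at x = 1; the curve avoids every integer y-axis point in the box.
Putting this together gives p.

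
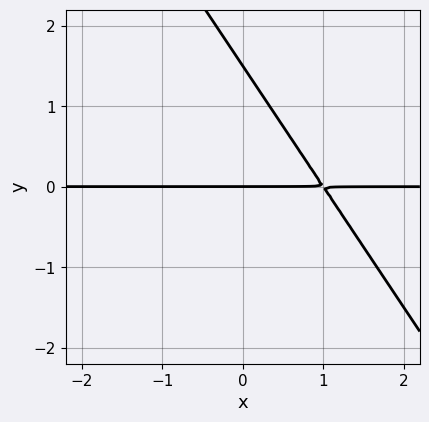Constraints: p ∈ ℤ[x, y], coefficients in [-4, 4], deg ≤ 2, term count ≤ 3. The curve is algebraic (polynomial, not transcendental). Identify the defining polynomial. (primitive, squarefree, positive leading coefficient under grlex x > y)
3*x*y + 2*y^2 - 3*y

First, degree: the shape is more complex than any degree-1 curve, so deg p = 2.
Then, checking where it meets the axes: the visible x-axis segment lies entirely on the curve; it meets the y-axis at y = 0 (among the integer gridlines).
Finally, these observations pin down the coefficients.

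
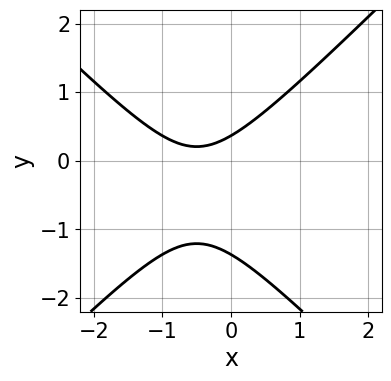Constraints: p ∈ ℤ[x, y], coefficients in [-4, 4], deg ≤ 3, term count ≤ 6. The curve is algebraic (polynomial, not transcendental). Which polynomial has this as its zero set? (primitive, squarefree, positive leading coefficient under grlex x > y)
2*x^2 - 2*y^2 + 2*x - 2*y + 1

Degree: a generic line meets the curve in up to 2 points, so deg p = 2.
From the axis intercepts and sections: the curve avoids every integer x-axis point in the box.
The integer polynomial consistent with all of this is the stated p.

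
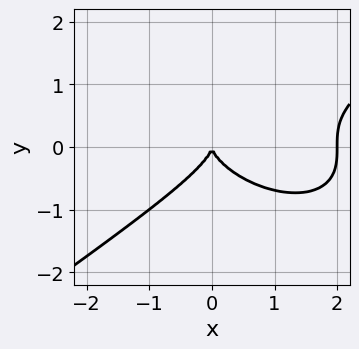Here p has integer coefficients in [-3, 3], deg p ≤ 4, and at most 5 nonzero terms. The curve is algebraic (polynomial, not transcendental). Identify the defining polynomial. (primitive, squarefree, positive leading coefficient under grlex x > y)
(a) Degree: no degree-2 curve has this shape, so deg p = 3.
(b) Observable constraints: it crosses the y-axis at the gridline y = 0; among the integer gridlines, it crosses the x-axis at x ∈ {0, 2}.
(c) Fitting integer coefficients to these (and the overall shape) gives p.

x^3 - 3*y^3 - 2*x^2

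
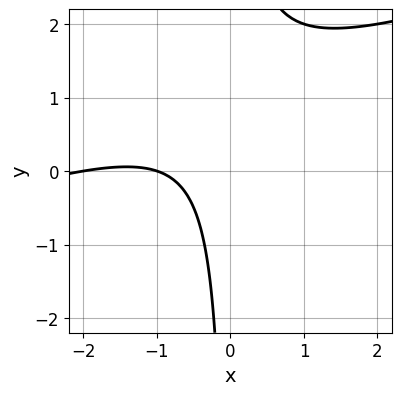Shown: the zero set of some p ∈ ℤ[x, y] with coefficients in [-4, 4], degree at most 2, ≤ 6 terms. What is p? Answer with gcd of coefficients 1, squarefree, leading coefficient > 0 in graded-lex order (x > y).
(a) The degree is 2 — the shape is more complex than any degree-1 curve.
(b) Against the integer gridlines: it misses every integer gridline on the y-axis; the x-axis gridline crossings are at x ∈ {-2, -1}.
(c) The integer polynomial consistent with all of this is the stated p.

x^2 - 3*x*y + 3*x + 2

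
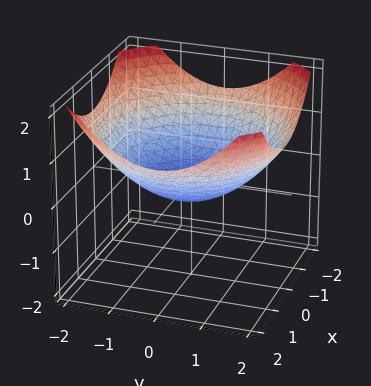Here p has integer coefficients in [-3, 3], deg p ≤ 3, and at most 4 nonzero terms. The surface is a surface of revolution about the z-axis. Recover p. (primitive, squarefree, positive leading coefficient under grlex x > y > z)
x^2 + y^2 - 3*z - 1

First, degree: the shape is more complex than any degree-1 surface, so deg p = 2.
Next, symmetries: rotational symmetry about the z-axis ⇒ p depends on x, y only through x² + y².
Next, from the axis intercepts and sections: a circular section at z = 0 has radius exactly 1; among the integer gridlines, it crosses the y-axis at y ∈ {-1, 1}.
Finally, matching integer coefficients to the picture gives p. Check: (1, 0, 0) on the x-axis lies on the surface, and p(1, 0, 0) = 0. ✓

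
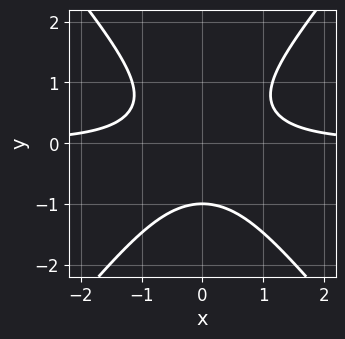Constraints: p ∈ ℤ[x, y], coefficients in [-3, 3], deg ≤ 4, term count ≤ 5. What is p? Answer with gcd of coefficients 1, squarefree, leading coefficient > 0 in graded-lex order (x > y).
(a) Degree: the shape is more complex than any degree-2 curve, so deg p = 3.
(b) Symmetries: it's symmetric under x → −x, forcing even powers of x.
(c) Checking where it meets the axes: it meets the y-axis at y = -1 (among the integer gridlines); the curve avoids every integer x-axis point in the box.
(d) Together with the visible shape, these determine p as stated.

3*x^2*y - 2*y^3 - 2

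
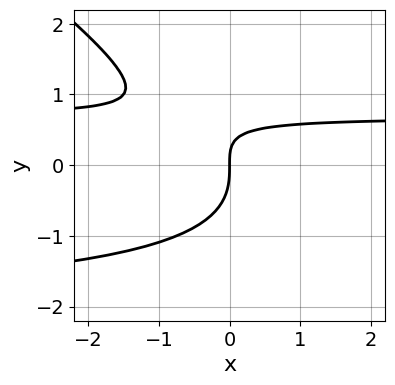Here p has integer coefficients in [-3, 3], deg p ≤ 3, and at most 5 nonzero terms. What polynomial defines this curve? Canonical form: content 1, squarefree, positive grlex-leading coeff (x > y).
(a) deg p = 3. The shape is more complex than any degree-2 curve.
(b) Against the integer gridlines: it crosses the x-axis at the gridline x = 0; it crosses the y-axis at the gridline y = 0.
(c) Fitting integer coefficients to these (and the overall shape) gives p.

2*x*y^2 + 3*y^3 + 3*x*y - 3*x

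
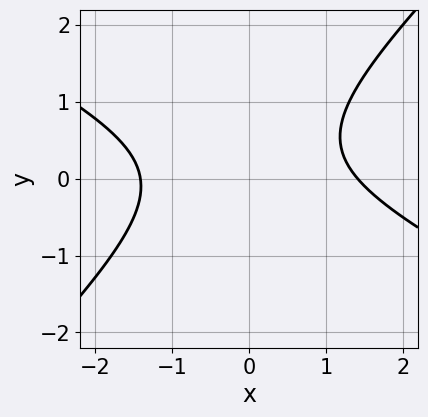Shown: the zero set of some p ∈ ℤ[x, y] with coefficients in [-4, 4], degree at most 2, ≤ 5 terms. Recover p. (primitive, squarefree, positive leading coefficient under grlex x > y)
(a) The degree is 2 — the shape is more complex than any degree-1 curve.
(b) Reading off the gridlines: no y-intercept at any integer in the box.
(c) Matching integer coefficients to the picture gives p.

x^2 + x*y - 2*y^2 + y - 2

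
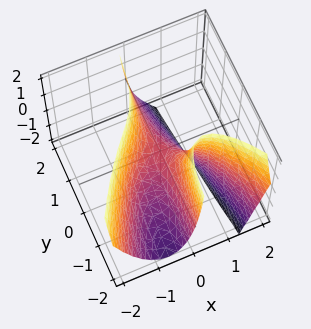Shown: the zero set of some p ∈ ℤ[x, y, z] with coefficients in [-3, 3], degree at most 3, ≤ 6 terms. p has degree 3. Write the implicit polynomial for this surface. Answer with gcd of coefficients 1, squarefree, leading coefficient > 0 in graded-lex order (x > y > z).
(a) The degree is 3 — a generic line meets the surface in up to 3 points.
(b) Against the integer gridlines: the visible y-axis segment lies entirely on the surface; one x-axis crossing is at x = 0; one z-axis crossing is at z = 0.
(c) Together with the visible shape, these determine p as stated.

2*x^3 + x*y*z + 3*x*y + z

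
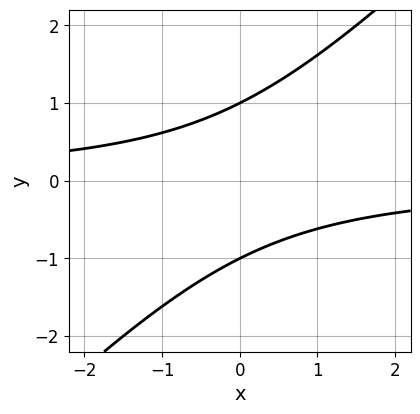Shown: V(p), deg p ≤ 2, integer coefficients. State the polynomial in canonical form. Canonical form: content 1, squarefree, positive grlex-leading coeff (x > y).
1. deg p = 2.
2. Checking where it meets the axes: it misses every integer gridline on the x-axis; among the integer gridlines, it crosses the y-axis at y ∈ {-1, 1}.
3. Fitting integer coefficients to these (and the overall shape) gives p.

x*y - y^2 + 1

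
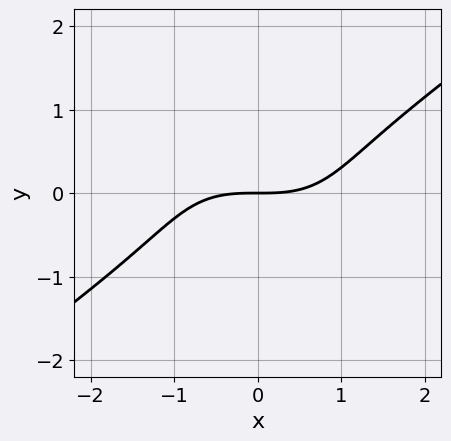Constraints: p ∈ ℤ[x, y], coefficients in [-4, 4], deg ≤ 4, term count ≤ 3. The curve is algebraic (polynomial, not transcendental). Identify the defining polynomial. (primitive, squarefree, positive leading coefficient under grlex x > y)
First, degree: the shape is more complex than any degree-2 curve, so deg p = 3.
Next, from the visible intercepts: it meets the x-axis at x = 0 (among the integer gridlines); one y-axis crossing is at y = 0.
Finally, matching integer coefficients to the picture gives p.

x^3 - 3*y^3 - 3*y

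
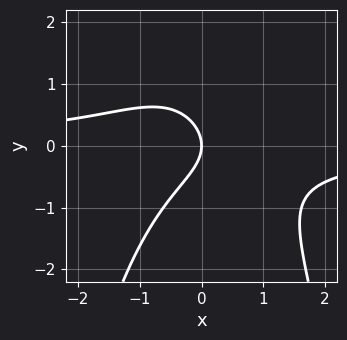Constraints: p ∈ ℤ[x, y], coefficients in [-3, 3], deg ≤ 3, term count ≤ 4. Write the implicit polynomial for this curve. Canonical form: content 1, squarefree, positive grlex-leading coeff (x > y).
x^2*y + y^2 + x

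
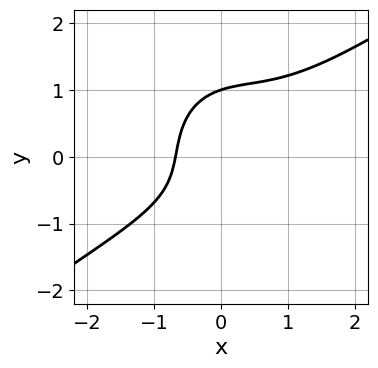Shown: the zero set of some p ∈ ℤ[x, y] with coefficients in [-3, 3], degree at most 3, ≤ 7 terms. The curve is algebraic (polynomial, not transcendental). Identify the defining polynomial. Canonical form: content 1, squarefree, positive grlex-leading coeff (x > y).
1. deg p = 3. The shape is more complex than any degree-2 curve.
2. Observable constraints: one y-axis crossing is at y = 1.
3. Together with the visible shape, these determine p as stated.

x^3 - x^2*y - y^3 + x + 1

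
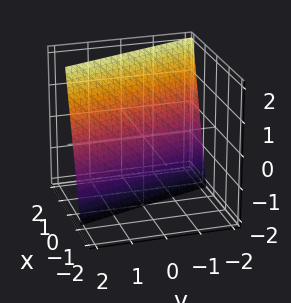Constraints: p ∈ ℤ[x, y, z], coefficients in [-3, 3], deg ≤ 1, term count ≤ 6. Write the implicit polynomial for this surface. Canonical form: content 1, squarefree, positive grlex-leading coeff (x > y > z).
3*x + y - z - 2

1. The degree is 1 — every cross-section is a straight line — this is a plane.
2. Reading off the gridlines: it crosses the z-axis at the gridline z = -2; it meets the y-axis at y = 2 (among the integer gridlines).
3. Matching integer coefficients to the picture gives p.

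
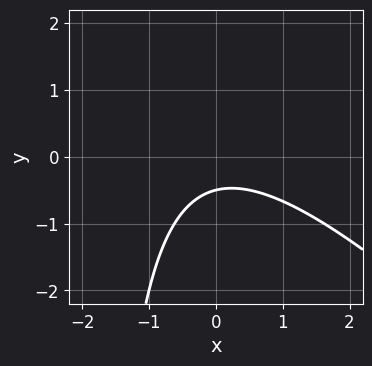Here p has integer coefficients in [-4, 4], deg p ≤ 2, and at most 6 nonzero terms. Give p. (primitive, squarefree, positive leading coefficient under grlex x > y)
x^2 + x*y + 2*y + 1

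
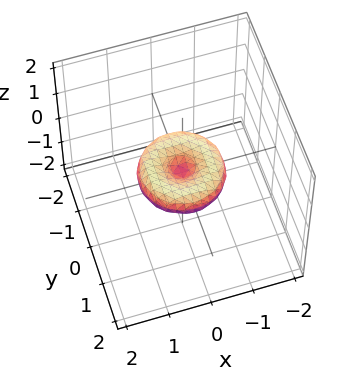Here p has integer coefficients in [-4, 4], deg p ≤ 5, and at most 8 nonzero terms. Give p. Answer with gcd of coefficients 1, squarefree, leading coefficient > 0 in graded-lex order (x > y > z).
First, degree: a generic line meets the surface in up to 4 points, so deg p = 4.
Then, symmetries: rotational symmetry about the z-axis ⇒ p depends on x, y only through x² + y².
Then, reading off the gridlines: the x-axis gridline crossings are at x ∈ {-1, 0, 1}; the y-axis gridline crossings are at y ∈ {-1, 0, 1}.
Finally, putting this together gives p.

x^4 + 2*x^2*y^2 + y^4 - x^2 - y^2 + 2*z^2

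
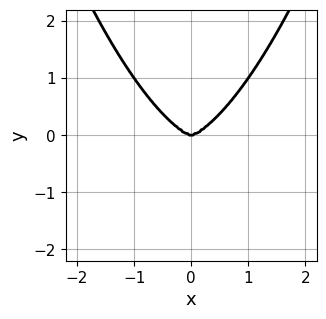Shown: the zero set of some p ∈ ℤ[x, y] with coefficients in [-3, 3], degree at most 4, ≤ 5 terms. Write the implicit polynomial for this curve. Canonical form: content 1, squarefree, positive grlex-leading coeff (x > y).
1. deg p = 4.
2. Symmetries: it's symmetric under x → −x, forcing even powers of x.
3. From the visible intercepts: it meets the y-axis at y = 0 (among the integer gridlines); it meets the x-axis at x = 0 (among the integer gridlines).
4. These observations pin down the coefficients.

2*x^4 + x^2*y^2 - 3*y^3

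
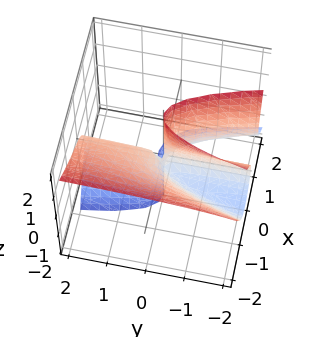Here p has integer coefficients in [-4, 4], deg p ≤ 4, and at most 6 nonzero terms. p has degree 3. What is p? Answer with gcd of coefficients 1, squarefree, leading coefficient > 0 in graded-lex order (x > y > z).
3*x^3 + 3*x^2*z + y*z^2 + x^2 + 2*x*y

1. The degree is 3 — a generic line meets the surface in up to 3 points.
2. Observable constraints: every point of the z-axis in the box is on the surface; the visible y-axis segment lies entirely on the surface.
3. Assembling these constraints gives the stated polynomial.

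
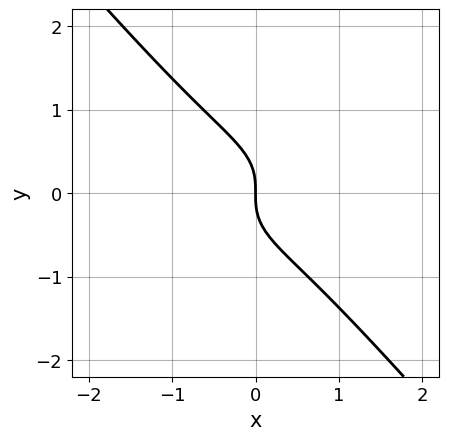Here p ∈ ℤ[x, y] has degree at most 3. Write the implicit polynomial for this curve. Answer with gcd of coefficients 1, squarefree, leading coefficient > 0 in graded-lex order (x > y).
2*x^3 + 2*x*y^2 + 3*y^3 + 2*x

1. Degree: the shape is more complex than any degree-2 curve, so deg p = 3.
2. Observable constraints: it crosses the x-axis at the gridline x = 0; it meets the y-axis at y = 0 (among the integer gridlines).
3. The integer polynomial consistent with all of this is the stated p.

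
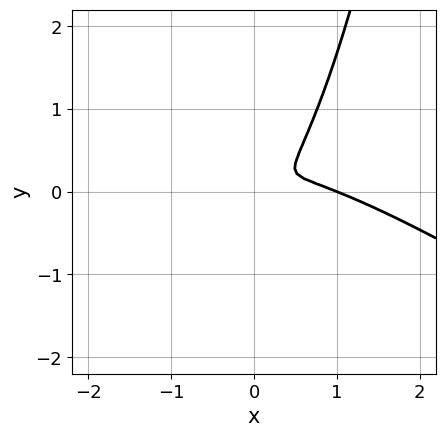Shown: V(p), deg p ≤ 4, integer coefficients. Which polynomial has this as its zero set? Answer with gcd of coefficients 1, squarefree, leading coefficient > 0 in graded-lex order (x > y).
1. The degree is 3 — no degree-2 curve has this shape.
2. From the visible intercepts: it crosses the x-axis at the gridline x = 1.
3. The integer polynomial consistent with all of this is the stated p.

2*x^3 + 3*x^2*y - 2*x^2 + 2*x*y - 3*y^2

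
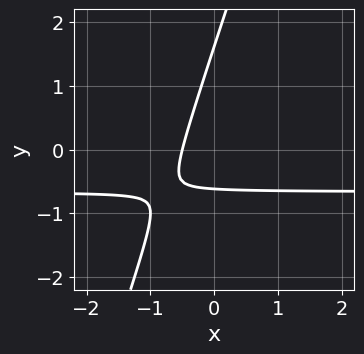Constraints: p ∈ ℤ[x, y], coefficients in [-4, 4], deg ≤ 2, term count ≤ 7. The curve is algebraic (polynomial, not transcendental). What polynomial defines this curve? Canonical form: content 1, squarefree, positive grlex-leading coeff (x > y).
3*x*y - y^2 + 2*x + y + 1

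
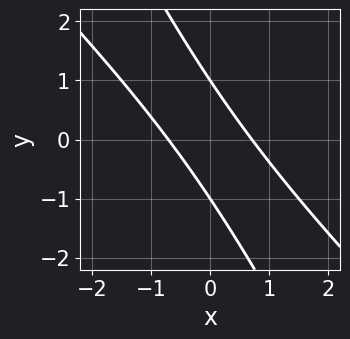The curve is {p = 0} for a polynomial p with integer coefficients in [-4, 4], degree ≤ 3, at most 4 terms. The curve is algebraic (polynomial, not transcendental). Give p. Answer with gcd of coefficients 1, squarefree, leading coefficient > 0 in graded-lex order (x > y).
2*x^2 + 3*x*y + y^2 - 1

deg p = 2.
Reading off the gridlines: the y-axis gridline crossings are at y ∈ {-1, 1}.
Matching integer coefficients to the picture gives p.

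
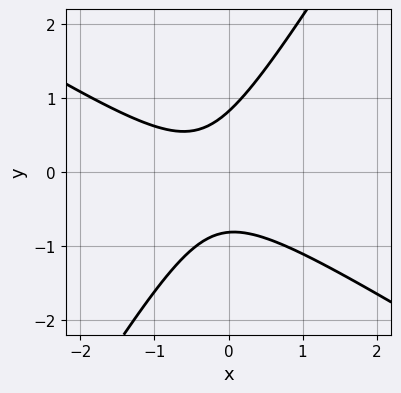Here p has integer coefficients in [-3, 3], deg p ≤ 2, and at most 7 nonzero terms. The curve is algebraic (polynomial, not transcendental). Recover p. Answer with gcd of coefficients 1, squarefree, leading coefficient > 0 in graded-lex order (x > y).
(a) The degree is 2 — the shape is more complex than any degree-1 curve.
(b) Checking where it meets the axes: no x-intercept at any integer in the box.
(c) Together with the visible shape, these determine p as stated.

3*x^2 + 3*x*y - 3*y^2 + 2*x + 2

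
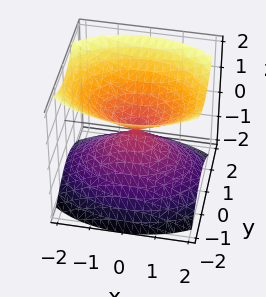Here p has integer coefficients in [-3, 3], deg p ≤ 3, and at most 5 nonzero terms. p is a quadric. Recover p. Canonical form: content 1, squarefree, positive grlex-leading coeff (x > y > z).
x^2 + 2*y^2 - 2*z^2

First, there are 2 components.
Then, deg p = 2.
Then, symmetries: mirror symmetry x ↦ −x ⇒ only even powers of x; it's symmetric under z → −z, forcing even powers of z; the y ↦ −y reflection is a symmetry, so y appears only in even powers.
Then, from the axis intercepts and sections: one z-axis crossing is at z = 0; it meets the y-axis at y = 0 (among the integer gridlines); one x-axis crossing is at x = 0.
Finally, together with the visible shape, these determine p as stated.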